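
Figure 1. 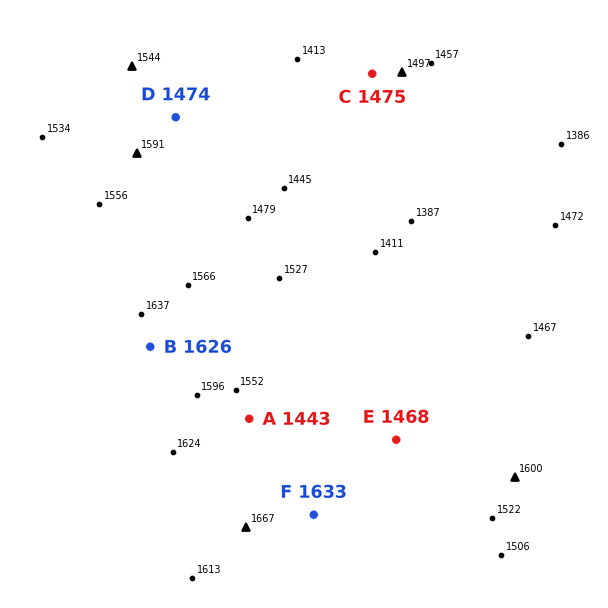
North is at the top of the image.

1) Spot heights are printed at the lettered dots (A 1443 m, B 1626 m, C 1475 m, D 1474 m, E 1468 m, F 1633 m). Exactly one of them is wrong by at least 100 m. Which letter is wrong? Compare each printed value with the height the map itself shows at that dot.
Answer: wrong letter A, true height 1568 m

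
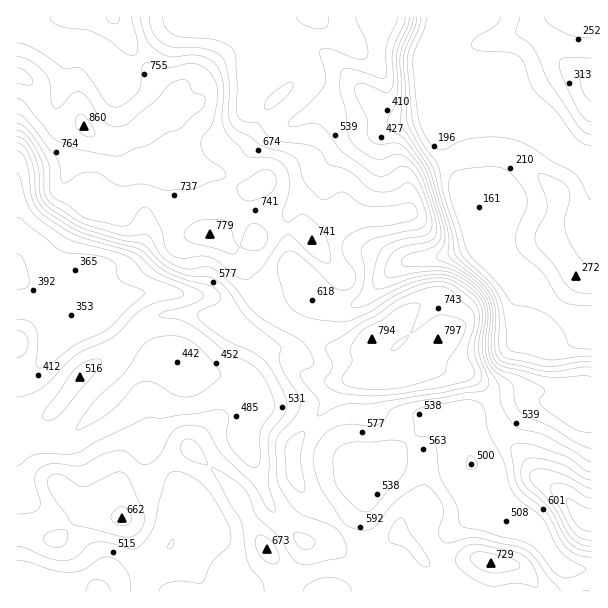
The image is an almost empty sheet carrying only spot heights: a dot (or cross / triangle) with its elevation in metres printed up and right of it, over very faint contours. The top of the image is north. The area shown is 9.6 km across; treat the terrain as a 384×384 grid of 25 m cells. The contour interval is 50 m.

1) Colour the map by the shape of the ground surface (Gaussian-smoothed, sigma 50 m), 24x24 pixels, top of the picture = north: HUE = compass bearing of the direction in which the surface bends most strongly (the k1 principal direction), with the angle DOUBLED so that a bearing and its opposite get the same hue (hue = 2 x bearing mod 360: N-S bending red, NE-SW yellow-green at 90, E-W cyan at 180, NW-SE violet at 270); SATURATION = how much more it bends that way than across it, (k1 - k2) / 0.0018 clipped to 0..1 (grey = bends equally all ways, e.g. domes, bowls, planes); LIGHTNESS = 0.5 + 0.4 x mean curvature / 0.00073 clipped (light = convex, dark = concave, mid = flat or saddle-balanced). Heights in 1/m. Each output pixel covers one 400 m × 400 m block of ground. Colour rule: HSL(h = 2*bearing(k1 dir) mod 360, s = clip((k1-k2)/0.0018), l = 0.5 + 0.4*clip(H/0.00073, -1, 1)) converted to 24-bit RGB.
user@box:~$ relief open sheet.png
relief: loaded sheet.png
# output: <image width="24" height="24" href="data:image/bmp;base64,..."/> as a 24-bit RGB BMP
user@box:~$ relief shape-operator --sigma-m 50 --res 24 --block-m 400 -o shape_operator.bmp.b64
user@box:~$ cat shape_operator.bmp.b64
<image width="24" height="24" href="data:image/bmp;base64,Qk32BgAAAAAAADYAAAAoAAAAGAAAABgAAAABABgAAAAAAMAGAAATCwAAEwsAAAAAAAAAAAAAfWJOdVw4OYUzmLNgaEJ9a7GNj4ywnWWqk2+Ee11rh5BNYsKlj5G+qJa4n1WVd2xxh2Vffptjd0BUpH81a50zd/SeGyTG3yUmd0ePl8WtfrufUzs1hpU/MpU2W3FQXXRblXCeqD+n1/TZLo+kaEo7i0s/oGh9lWaEfLmUT4e8eH/v0un50tj541jMMwAhx3sCcY/PtJDEwkeYm1HDu+DGXb63QWx5cXiEaUlgWc5isuN6Ww81Y3ZCaMSLSHu80Y+7gK93ho1HFHklfm8fSTIRLwYPehdx5PDbcENcn1M6b7ancIquz9i1s1WqTFZ4ZU9mg0pyu/a1Qw5EuFpYltu+ZLWvNTZSXbFmyYSip8SrT0iaeVVmgzdhUhg3a+23vv3rRjKV2e3mXGO9gHSXw8KOn06eiUt8Y0dskui9edXRXgZ92O7JZrB4ZkVfaW95QHdXsplht7xtZD1odmOBdBiV1e32zf7tO2auQamjc7hdh0aNooqYs5d/ckiOyEzApeDLcdCNSBtKYCx28/bFaFJNYVlqeHlmYXFjbp9gvZ1zVVF0az5sMsylk+aZl6d2YzZ5hmdIdYMqKVovbItatHB2T1mBerbC0rCvlU1MJCFSTazL7MPDvFp9YE9iioNaU5lkTrF6rnB0bVB+b0Sfg+2qe6J+kJtqYz1VYWiz2afDSpFrP3BOZH5Yo6mARZJejGFPyYGdRkuaLlNBk4M23Wxqnkdtm5w7goQcRkcNLjAJOkofQ8Mwd7pUYmY4c1A0bm1PT4CCsGO14p+wSn1qT35ljJpkd2ZdZXNZkYlVbTxSZENdmalbbXrU44buua/wx7LyqJ3jnJfmY5jciP/Qbm/ofIfor53pp5LLIL4fI2ht2q3I46fhV4yWZ31rf3l5e2hwfjw3bUpDUbGndtejejkzc61Nt7M8QZGj2ZrMZKivkO2RNP59CBg8gUYSR2MU2Ml058beIEdaM4Qyrk+D5oa4fmlSa2VHWSg0hsBncq/GkWo8Rac2edrJTXLK9dbzZUC/MoJc3qzI7d2secIkBwssnY1gYptbQlsksloodlR+aHxgNF82Palh5L7wq53xqbb3sZzqkRxineXEd8TAbGyJIn8pJIdT9bLnsmvYV6I+5dSs9dbsAAQ2ipmHkkJNaUYueLSEYWmNeGx9kmd/WH01REwJMyIAMjMAMx0KiueAg7d3UW6DZSk52qxRAIM6EoBV4rnv3db11fb16nrTNQVIckFLnEBloJ/Iq5N7gUhlcnZQZ2k4azMjlB5Zrd67esTTRLXGjcp9g7xAKBIloMM0quzAwmKPBywLFTMAT3EAsowWMwAUbS1LdUVXe8KOb7+3jkJTfDE+gScXc0AjOtJRC97uxuDfsovXkd/akme52avMGxGr1fbfizhYg0QylDIxfHI4f/92BhpGbDlwaFOhnJy6lMiTTl92bBRclSo0sNXjyez3sszgOmCxSq5cabRhr2KFd5pTrolOPpOnuH5Ts2izlYTYybjv1+n00vnrHAIxaWh+WHKAmIx1xal4Slp3IABz8OjbetO9n1xvk3BMYFFHgJVVbIxITWxFtXaNt66GPquOUU+Ip62LV6ihcViN9fvQmCiOJA4xc3dpZlhhfIBWvdGjR1+rCAcs6vOFnopcdEZUjrmqf4vDfoq9nrXFd5/AQYqn4tXflme3S15wfL2JY2KWTkqS6frRbQCFej+LfIBhWHKCld2/gruvjDVsBxMst+eOqWJvgc3JY3q6YJJWeoFagpdRUppbZ7a6S5hStlCdtoKnapdVUGdDUMlp5OlvJgUvoobDnZjSlbvVo7NgXCMyuDsaAK/9etzJr97cXLvKgUauzpq+g3mcrX1zMONJUSFWlVUrNlAlopVPnohnY2yWkdEYgnERPypUaoNTfIBOf2lEdT48aTNi1bSURtmIL5yXuNqOcjxxSWJcnW5btYaTvZ+Q19KSEB5EyZC0tHu0VZRcd6xsVyM+8P+KEB1wXFBzeoB0f3h1hWiAjlWCW1CHwNWoy+brW0OqqqVPe0xsZ2JxZ7ONgZvKsbPR2JGgIyRjVnRqv4uKlK2vfylWmTOJ3P7NCwUzfGOTiXxsb3ZhZFtxg2KKd6GvstzSqmlBdj9Oi3dfd1Ngl7dhS+CUPHZ8tpdy0EuBlkKcVHhqiJ5YjDgzrTvBot7O+8yCCRwqR2d3snOzsna8X1SMVqGDetGfY4pNhVpWpGOKaXmjo1+3se6qP2ZGRkk3aGk1fFZDn1p+lHengVmsjrLAbseciF1v7K+uX5znFjxqWIZri5NRv121fsSAe2NYgHVk"/>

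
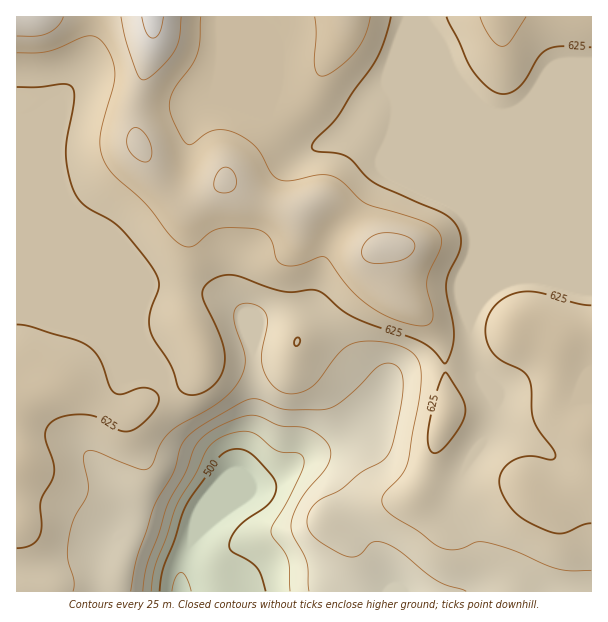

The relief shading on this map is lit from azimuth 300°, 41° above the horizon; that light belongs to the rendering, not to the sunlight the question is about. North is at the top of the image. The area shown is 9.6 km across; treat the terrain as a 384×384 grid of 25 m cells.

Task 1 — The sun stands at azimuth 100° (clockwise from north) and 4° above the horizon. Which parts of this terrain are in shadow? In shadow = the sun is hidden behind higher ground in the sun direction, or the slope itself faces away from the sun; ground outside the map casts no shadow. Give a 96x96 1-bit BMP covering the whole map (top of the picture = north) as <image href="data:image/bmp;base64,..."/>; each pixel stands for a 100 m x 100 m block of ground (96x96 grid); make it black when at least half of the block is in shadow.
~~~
<image width="96" height="96" href="data:image/bmp;base64,Qk2+BAAAAAAAAD4AAAAoAAAAYAAAAGAAAAABAAEAAAAAAIAEAAATCwAAEwsAAAIAAAAAAAAA////AAAAAAAAAAAAAB8AAAAAAAAAAAAAAD8AAAAAAAAAAAAAAD8AAAAAAAAAAAAAAD8AAAAAAAAAAAAAAB8AAAAAAAAAAAAAAB8AAAAAAAAAAAAAAA8AAAAAAAAAAAAAAA8AAAAAAAAAAAAAAA8AAAAAAAAAAAAAAB8AAAAAAAAAAAAAAD8AAAAAAAAAAAAAAP8AAAAAAAAAAAAAD/+AAAAAAAAAAAAAH/+AAAAAAAAAAAAAH/+AAAAAAAAAAAAAH//AAAAAAAAAAAAAD//AAAAAAAAAAAAAB//AAAAAAAAAAAAAA//gAAAAAAAAAAAAAf/gAAAAAAAAAAAAAAHgAcAAAAAAAAAAAABAA+AAAAAAAAAAAAAAA+AAAAAAAAAAAAAAB/AAAAAAAAAAAAAAB/AAAAAAAAAAAAAAD/AAAAAAAAAAAAAAD/gAAAAAAAAAAAAAD/gAAAAAAAAAAAAAD/wAAAAAAAAAAAAAD/wAAAAAAAAAAAAAD/wAAAAAAAAAAAAAB/wAAAAAAAAAAAAAB/wAAAAAAAAAAAAAB/wAAAAAAAAAAAAAA/wAAAAAAAAAAAAAA/wAAAAAAAAAAAAAAfwAAAAAAAAAAAAAAfgAAAAAAAAAAAAAAPgAAAAAAAAAAAAAAAAAAAAAAAAAAAAAAAAAAAAAAAAAAAAAAAAAAAAAAAAAAAAAAAAAAAAAAAAAAAAAAAAAAAAAAAAAAAAAAAAAAAAAAAAAAAAAAAAAAAAAAAAAAAAAAAAAAAAAAAAAAAAAAAAAAAAAAAAAAAAAAAAAAAAAAAAAAAAAAAAAAAAAAAAAAAAAAAAAAAAAAAAAAAAAAAAAAAAAAAAAAAAAAAAAAAAAAAAAAAAAAAAAAAAAAAAAAAAAAAAAAAAAAAAAAAAAAAAAAAAAAAAAAAAAAAAAAAAAAAAAAAAAAAAAAAAAAAAAAAAAAAAAAAAAAAAAAAAAAAAAAAAAAAAAAAAAAAAAAAAAAAAAAAAAAAAAAAAAAAAAAAAAAAAAAAAAAAAAAAAAAAAAAAAAAAAAAAAAAAAAAAAAAAAAAAAAAAAAAAAAAAAAAAAAAAAAAAAAAAAAAAAAAAAAAAAAAAAAAAAAAAAAAAAAAAAAAAAAAAAAAAAAAAAAAAAAAAAAAAAAAAAAAAAAAAAAAAAAAAAAAAAAAAAAAAAAAAAAAAAAAAAAAAAAAAAAAAAAAAAAAAAAAAAAAAAAAAAAAAAAAgAAAAAAAAAAAAAABgAAAAAAAAAAAAAABgAAAAAAAAAAAAAABwAAAAAAAAAAAAAAAwAAAAAAAAAAAAAAAwAAAAAAAAAAAAAAA4AAAAAAAAAAAAAAA4AAAAAAAAAAAAAAAcAAAAAAAAAAAAAAAcAAAAAAAAAAAAAAAcAAAAAAAAAAAAAAAeAAAAAAAAAAAAAAAOAAAAAAAAAAAAAAAOAAAAAAAAAAAAAAAOAAAAAAAAAAAAAAAPAAAAAAAAAAAAAAAPAAAAAAAAAAAAAAAPAAAAAAAAAAAAAAAPAAAAAAAAAAAAAAAPAAAAAAAAAAAAA="/>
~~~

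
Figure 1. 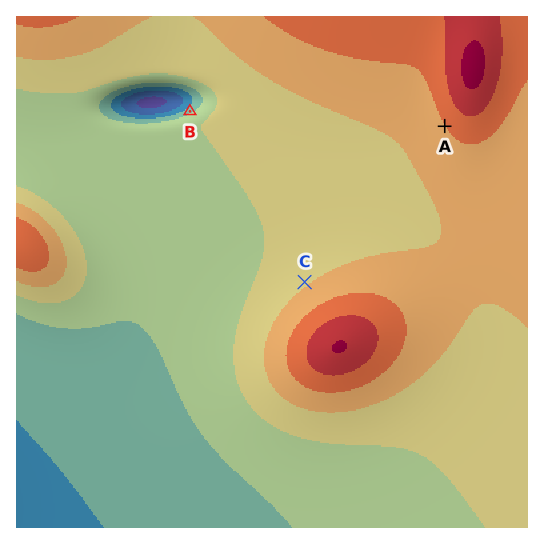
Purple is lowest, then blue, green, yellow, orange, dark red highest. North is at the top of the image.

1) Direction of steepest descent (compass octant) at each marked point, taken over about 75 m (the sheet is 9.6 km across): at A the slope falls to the SW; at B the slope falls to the NW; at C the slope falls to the NW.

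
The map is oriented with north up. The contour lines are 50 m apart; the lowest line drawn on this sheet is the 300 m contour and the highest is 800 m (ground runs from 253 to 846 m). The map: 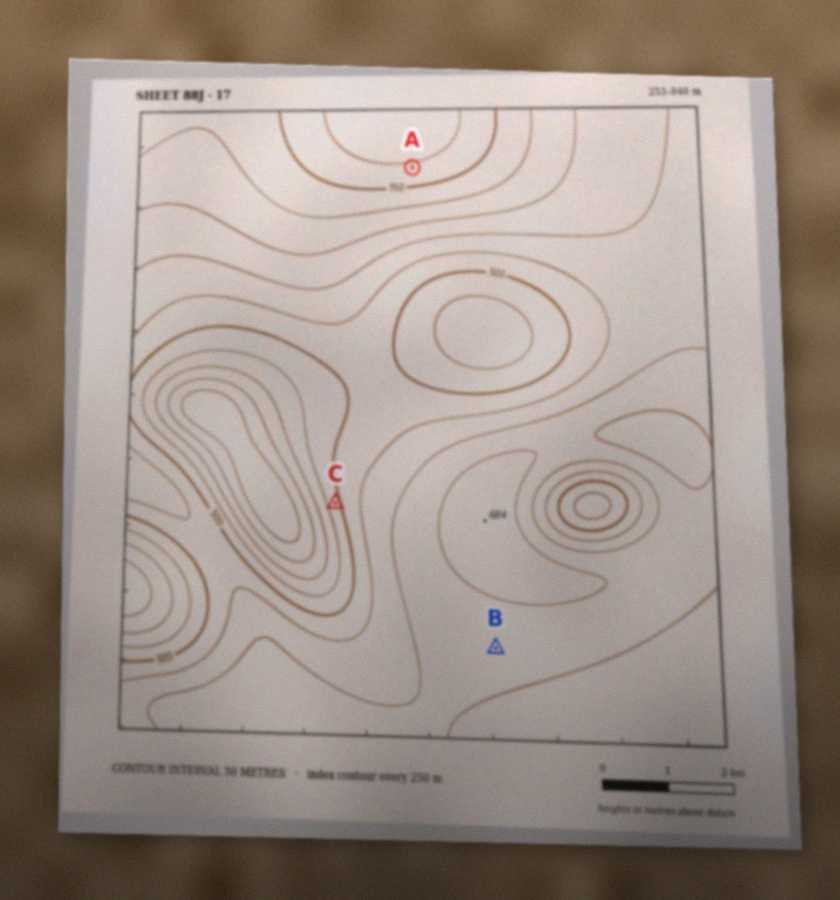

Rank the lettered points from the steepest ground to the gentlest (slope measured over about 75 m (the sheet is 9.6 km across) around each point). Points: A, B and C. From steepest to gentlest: C A B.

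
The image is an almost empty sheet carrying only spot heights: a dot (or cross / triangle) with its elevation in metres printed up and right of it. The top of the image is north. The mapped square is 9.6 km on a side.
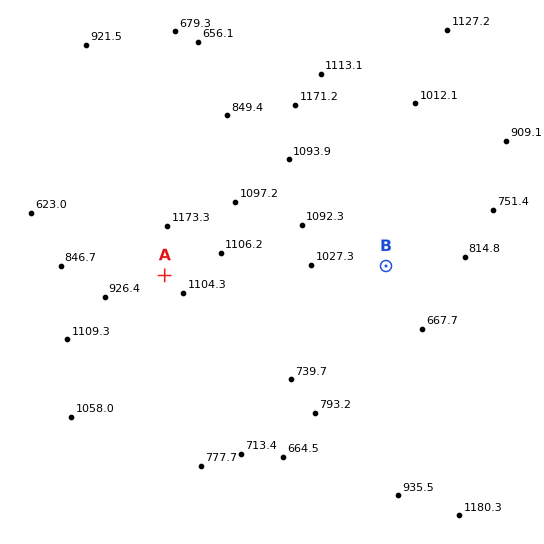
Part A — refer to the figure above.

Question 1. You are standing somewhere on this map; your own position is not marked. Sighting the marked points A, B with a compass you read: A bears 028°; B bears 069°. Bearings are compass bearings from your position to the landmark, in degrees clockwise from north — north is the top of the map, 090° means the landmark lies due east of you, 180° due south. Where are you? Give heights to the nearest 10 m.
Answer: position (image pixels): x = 114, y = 370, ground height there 1050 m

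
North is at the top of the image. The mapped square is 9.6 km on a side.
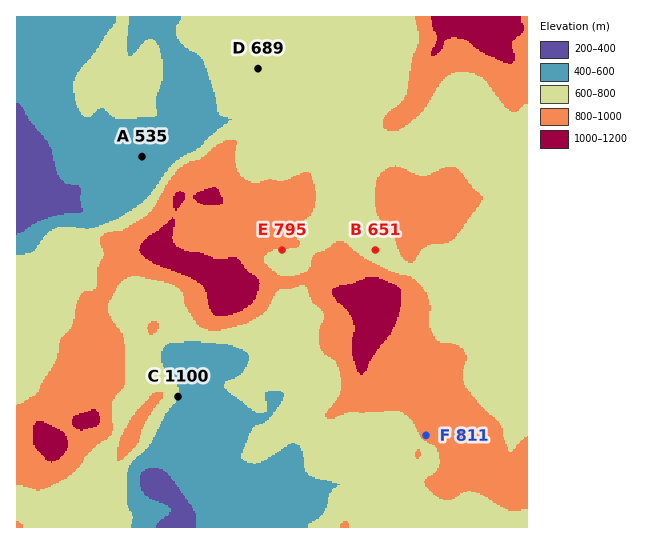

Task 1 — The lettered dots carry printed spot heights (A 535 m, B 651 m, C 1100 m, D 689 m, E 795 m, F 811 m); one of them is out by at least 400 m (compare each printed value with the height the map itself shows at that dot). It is C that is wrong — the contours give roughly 600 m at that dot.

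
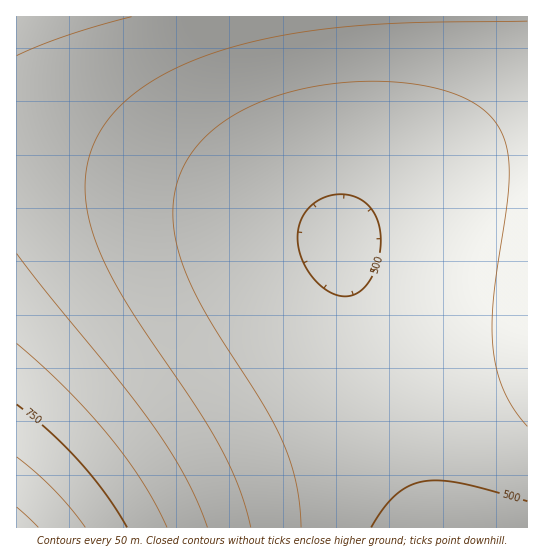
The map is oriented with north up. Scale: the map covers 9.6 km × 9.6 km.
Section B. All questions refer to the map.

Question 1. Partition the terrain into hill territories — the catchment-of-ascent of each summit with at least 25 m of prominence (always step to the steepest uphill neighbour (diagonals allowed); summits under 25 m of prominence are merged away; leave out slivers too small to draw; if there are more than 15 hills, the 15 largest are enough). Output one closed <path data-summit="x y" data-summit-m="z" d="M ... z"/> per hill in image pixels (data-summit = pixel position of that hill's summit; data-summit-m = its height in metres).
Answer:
<path data-summit="17 527" data-summit-m="870" d="M527 157l-40 4-56 19-40 20-21 13-20 15-11 13-10-8-27-10-99-30-117-26-37-6-32-1-1 367 511 1z"/><path data-summit="17 17" data-summit-m="662" d="M527 16l-510 0-1 143 70 8 117 26 99 30 27 10 10 8 11-13 20-15 21-13 40-20 56-19 41-4z"/>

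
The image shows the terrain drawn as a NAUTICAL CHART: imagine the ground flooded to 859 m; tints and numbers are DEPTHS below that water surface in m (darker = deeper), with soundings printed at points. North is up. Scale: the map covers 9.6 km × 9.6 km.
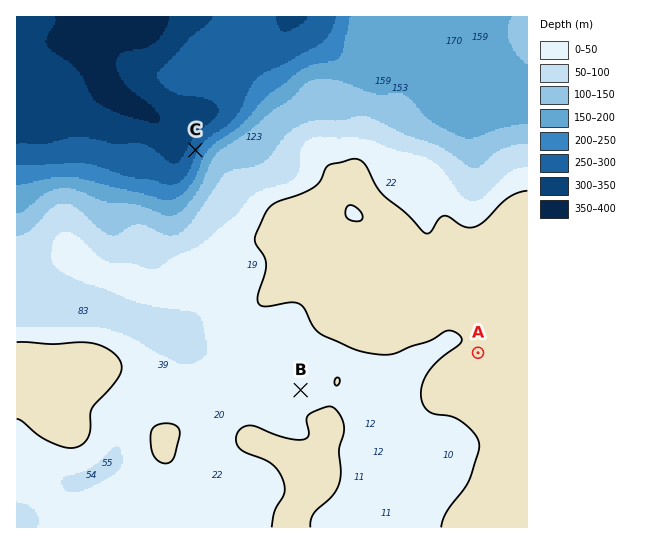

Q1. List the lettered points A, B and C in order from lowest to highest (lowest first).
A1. ["C", "B", "A"]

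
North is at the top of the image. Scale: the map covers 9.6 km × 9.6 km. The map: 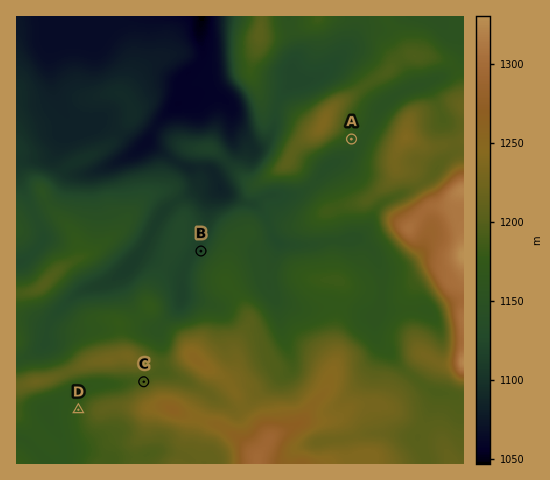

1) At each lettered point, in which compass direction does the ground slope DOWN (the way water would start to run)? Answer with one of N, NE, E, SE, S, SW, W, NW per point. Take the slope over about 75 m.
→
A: SE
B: NW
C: NW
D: W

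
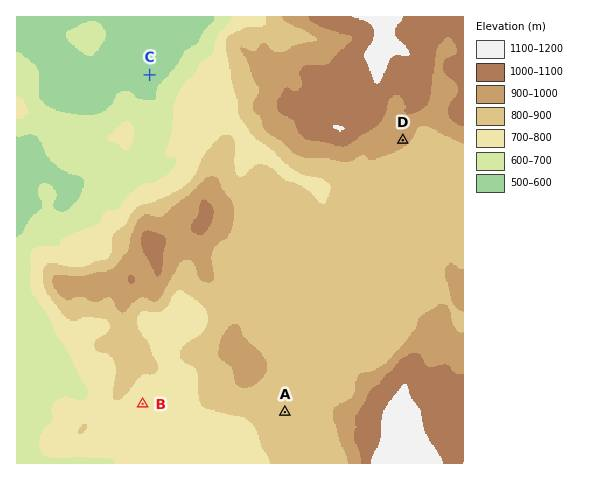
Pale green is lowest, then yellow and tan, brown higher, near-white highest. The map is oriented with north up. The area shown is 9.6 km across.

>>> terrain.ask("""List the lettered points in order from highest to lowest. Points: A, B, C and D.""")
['D', 'A', 'B', 'C']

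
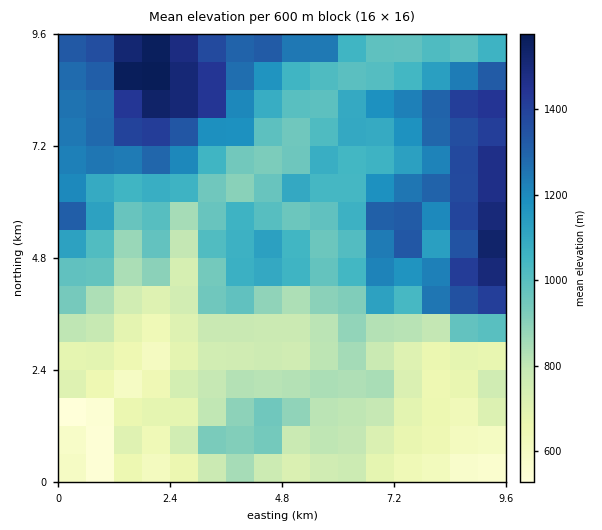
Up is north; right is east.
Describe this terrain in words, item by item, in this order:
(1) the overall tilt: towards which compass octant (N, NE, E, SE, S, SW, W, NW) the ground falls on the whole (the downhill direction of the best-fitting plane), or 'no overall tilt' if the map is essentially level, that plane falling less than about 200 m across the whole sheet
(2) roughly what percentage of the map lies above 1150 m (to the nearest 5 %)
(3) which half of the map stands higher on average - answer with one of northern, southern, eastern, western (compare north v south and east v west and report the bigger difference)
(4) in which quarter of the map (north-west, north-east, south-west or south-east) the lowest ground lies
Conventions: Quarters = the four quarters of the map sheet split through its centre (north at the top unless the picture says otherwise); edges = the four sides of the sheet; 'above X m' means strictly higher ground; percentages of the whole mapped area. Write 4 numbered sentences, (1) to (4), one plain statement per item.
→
(1) On the whole the ground falls towards the south.
(2) Ground above 1150 m makes up about 30 % of the sheet.
(3) The northern half stands higher on average than the southern half.
(4) The lowest point lies in the south-west quarter of the map.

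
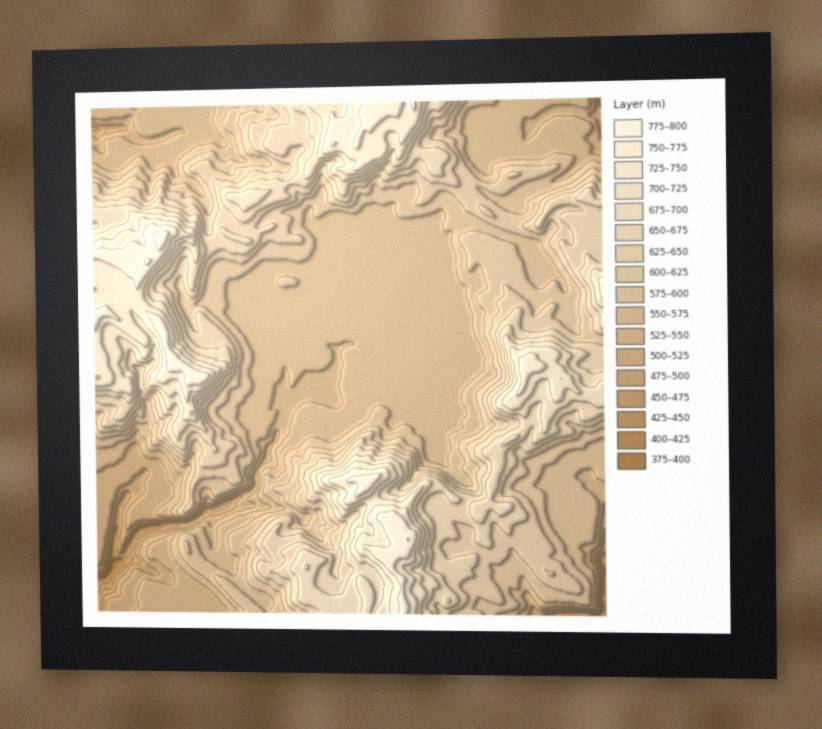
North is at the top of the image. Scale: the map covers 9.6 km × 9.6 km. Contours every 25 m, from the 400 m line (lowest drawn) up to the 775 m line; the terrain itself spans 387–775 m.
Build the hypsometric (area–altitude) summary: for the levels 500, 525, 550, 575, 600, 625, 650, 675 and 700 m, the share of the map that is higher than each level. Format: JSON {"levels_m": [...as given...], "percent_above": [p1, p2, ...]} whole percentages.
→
{"levels_m": [500, 525, 550, 575, 600, 625, 650, 675, 700], "percent_above": [95, 88, 65, 53, 41, 31, 22, 15, 10]}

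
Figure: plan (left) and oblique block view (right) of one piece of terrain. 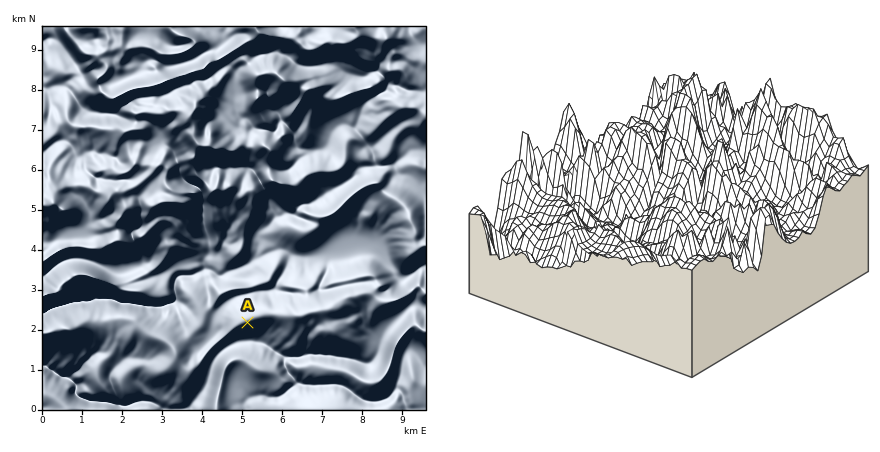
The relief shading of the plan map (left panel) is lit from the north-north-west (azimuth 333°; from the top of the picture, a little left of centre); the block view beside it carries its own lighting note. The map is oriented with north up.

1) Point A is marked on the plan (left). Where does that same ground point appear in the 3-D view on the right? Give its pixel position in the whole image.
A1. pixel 629 219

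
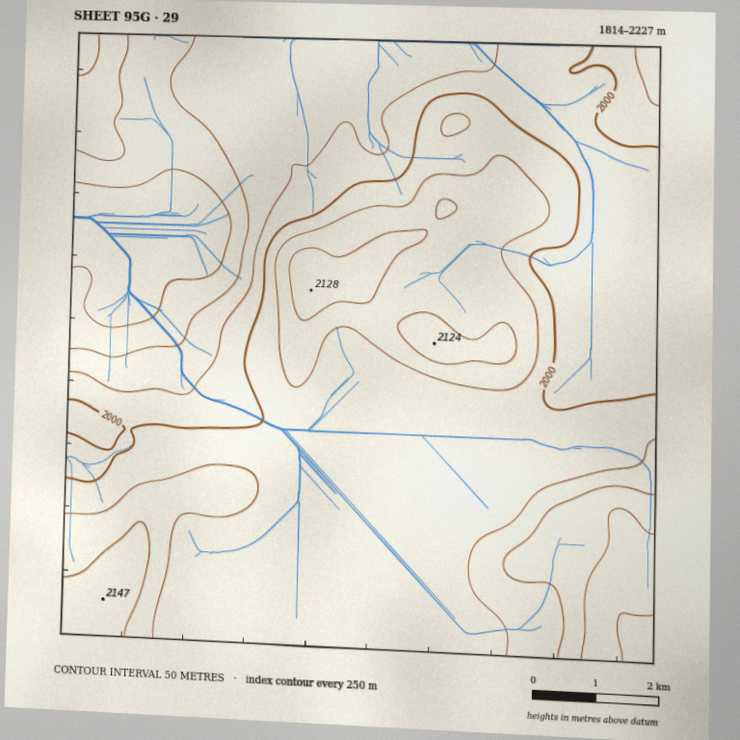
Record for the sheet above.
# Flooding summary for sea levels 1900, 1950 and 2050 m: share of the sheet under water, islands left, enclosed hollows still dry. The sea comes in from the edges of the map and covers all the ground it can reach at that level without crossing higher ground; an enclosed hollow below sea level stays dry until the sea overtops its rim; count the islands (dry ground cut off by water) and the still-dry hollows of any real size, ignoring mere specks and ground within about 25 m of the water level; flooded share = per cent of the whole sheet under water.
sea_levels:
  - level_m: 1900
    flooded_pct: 11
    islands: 0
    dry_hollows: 0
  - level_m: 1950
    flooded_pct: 23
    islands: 0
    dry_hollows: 0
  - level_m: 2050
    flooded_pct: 75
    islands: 1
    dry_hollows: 0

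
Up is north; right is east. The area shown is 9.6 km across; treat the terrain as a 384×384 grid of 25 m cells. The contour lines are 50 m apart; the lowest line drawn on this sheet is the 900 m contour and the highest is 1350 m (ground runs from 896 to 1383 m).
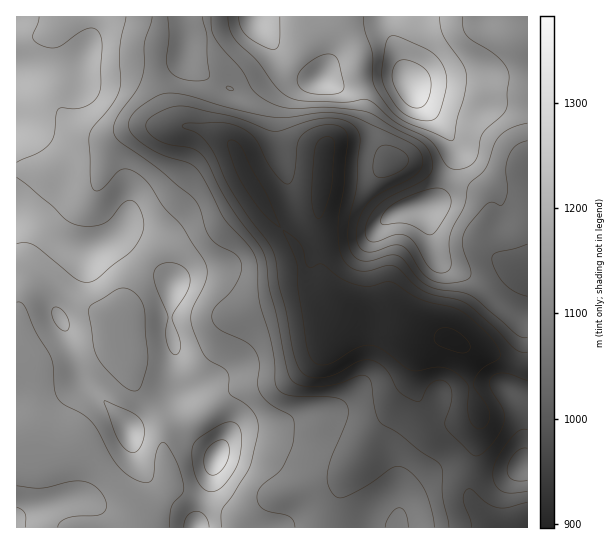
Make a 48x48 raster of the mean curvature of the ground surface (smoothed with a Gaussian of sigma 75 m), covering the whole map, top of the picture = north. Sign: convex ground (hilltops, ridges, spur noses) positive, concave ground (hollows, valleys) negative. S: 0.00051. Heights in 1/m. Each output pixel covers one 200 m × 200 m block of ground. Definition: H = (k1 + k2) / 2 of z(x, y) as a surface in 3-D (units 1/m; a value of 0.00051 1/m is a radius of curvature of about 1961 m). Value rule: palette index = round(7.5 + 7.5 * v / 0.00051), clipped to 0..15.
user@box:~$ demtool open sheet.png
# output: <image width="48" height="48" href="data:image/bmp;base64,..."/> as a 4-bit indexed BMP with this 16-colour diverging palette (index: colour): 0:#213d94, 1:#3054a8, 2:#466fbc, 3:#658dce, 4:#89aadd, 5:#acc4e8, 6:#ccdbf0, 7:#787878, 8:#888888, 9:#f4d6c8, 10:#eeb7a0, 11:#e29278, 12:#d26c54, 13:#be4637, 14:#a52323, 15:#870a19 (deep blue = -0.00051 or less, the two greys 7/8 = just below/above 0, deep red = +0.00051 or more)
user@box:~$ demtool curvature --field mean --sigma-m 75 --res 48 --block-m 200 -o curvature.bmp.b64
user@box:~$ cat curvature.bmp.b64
<image width="48" height="48" href="data:image/bmp;base64,Qk32BAAAAAAAAHYAAAAoAAAAMAAAADAAAAABAAQAAAAAAIAEAAATCwAAEwsAABAAAAAAAAAAlD0hAKhUMAC8b0YAzo1lAN2qiQDoxKwA8NvMAHh4eACIiIgAyNb0AKC37gB4kuIAVGzSADdGvgAjI6UAGQqHAJhkRVZ4d2Vb/5RGibuYZmeZmJq5iHZWVbqYd4iYdmZpymRWd4mYdmeZmauoZVVmVJmaqqqXZndlZmZmZVZ4d3eJmrunVEV4dGZ4mql2V4hTSLlkREVnd3d4mrqXVEaLuWVmeIdlaJdDbftlVnd3dmZniqmIdVad/mZmZ3ZVipUzfv6Xd4iIh1RWiaiJmGWM/3d3d3ZWq3NFff+2VniIh2RFipiJqXVq33d3d2VI7WJYi//GVniIiHVGipdnmXRYvnd3d2Rb/2Npd7/YZ4iIiJdWmYZWeFM2nHd4dlR9/nRnU2vKiIiHeJhniHZWh0Elioh4dlat2VV3UzeqmZqpmamHd3ZomDAViIh3dnrLdVeqhUWJiIm8zLqXVnZ5uCA4qYh3eL3HRGm7uXZ3ZUWKzLuoZned6SKe64d2esuFRXmZmpiHdUREaKzKh3e/+Uf/+Xdmi7hVVWiYeJmZmYYxE2vtuWWcx0jtc3dlepZWZleqdnmau6dCEUjMp0NWZDVTI3dVioVndljMhneJq6YzQzWIZURFRDISanZXq3Vndlnthmd4q5ZFZlVmVWZmVUIlrmVq3HVndWrrZFZ4q5VFZ2Znd3d2VDNYz1WN6mVnZVnJQ0V4m5ZFd3d4iHZUMjas3UWux0VmZVi5U0Z4mpVGd3Z4h1QyElruykeqZFZVVFncdVeIqnRGh2VndTNFRYzrh2iGRplkVXv/t2eJqFNHhlVmQzacurynVYdUWct1Z4vuuXibuENYdVd1ITn//cp1VmVGisuGd4mqqYit2VRYZXqnIEr/+5dVZkV5q8yod3d4mHi+2WRYZIzrUTnvt1RFZ1eaqruph2eIh2i9p0NoVHz/kjjchDRXd4iZmImZmIiZhli6dDR4U2r/1UfLcyWKl5mIdmZ5qpmZh2mnMjeoRGjP+4nLhTWbl5iIdlV5uph4iZqVIlm3NHeN//7tuVR5mJh4h1Rqy5dnm7lzI3u2I3hnz//+23RomId3iGRZu5dnm6dCJIylImqER6zMqVRYh3ZniGRYqph4rJUiNq2mIlukETV4dVVnd2ZniXVYqpiJvIQiWM2VMmzGMQA3iZl1ZmZ3iYZpupiKzIQjatyVMlzYQgAYzut0VXiIiYZ5qXZoqmITasp0IUrYMAAp3tpkRJmYiHZnZTI0ZjACWIdCAAWWEBNryodkNKmYd2ZlMRERIhADZ2VBAAFUJZvNp3iHZ5iHeJmFMjQxI0RpqYh1MSRka//8dXq6mYdmebu4ZmZUWKzduZu5ibyFff/ZZXqqmHdmeby6mId3m87qiJve//50jf/JdmeIZoh2eKuqmHeKu7uWV6rf/9hGv/3Kh2eId6mHeKqIh2esuYdUWKmM/YIWz+zKh3mqiJmHebqGd2acuGVEaahnq4MErtuqh4q5h3d3ebuWZlWLp0RGiqhVeZUUrKiJh3iHZWZmeKunZVR6p0R5u5dmZ3ZHqnZ4dUVlVXZmZ4qodlR6pjWt7IZnd2ZpqGZ4Y0Z3Z6h3ZniZmGV5hTa/+3Vnd2Z6qGeZZGmpiA=="/>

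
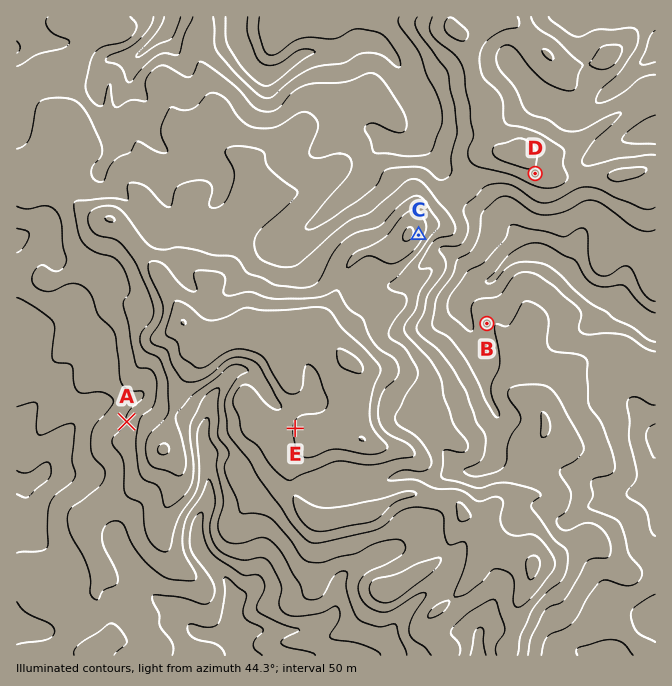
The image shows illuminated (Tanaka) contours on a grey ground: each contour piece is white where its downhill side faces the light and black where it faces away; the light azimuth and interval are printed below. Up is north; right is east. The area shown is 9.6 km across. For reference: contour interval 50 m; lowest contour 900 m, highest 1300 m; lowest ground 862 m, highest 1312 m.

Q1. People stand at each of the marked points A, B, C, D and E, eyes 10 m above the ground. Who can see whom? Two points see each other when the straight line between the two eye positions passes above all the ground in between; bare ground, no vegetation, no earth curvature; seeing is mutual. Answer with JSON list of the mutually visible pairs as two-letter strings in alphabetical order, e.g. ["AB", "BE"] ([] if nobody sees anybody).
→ ["BC", "BD", "CD"]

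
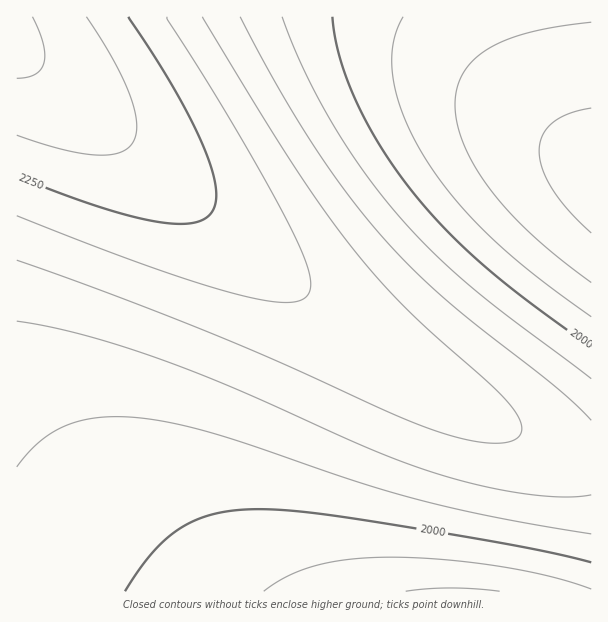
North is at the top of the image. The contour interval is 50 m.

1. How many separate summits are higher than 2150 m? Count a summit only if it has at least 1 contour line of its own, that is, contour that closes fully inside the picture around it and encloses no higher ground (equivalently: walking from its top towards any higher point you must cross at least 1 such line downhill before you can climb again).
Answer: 0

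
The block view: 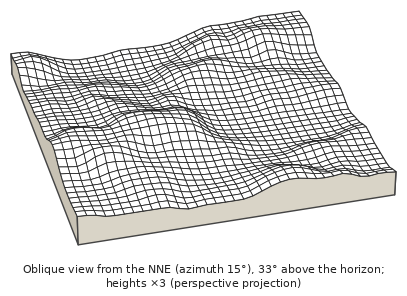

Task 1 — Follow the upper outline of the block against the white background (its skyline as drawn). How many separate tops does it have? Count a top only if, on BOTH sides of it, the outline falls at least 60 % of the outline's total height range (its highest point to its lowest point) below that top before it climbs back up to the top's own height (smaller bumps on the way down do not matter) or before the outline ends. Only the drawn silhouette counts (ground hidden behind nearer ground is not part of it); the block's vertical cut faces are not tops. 0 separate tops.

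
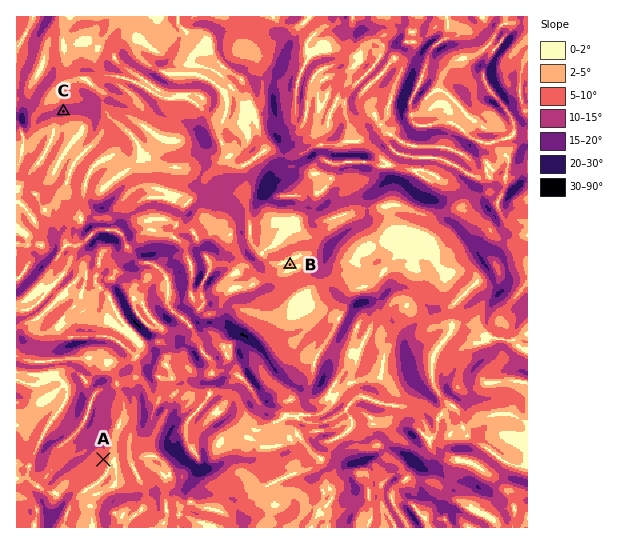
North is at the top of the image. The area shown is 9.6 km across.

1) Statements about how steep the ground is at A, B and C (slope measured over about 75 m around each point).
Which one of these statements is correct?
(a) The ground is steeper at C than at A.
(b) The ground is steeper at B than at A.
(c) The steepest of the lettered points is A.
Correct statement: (a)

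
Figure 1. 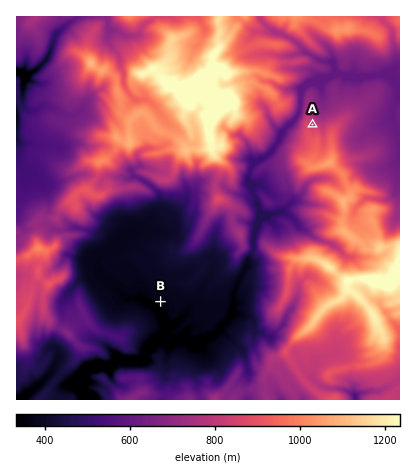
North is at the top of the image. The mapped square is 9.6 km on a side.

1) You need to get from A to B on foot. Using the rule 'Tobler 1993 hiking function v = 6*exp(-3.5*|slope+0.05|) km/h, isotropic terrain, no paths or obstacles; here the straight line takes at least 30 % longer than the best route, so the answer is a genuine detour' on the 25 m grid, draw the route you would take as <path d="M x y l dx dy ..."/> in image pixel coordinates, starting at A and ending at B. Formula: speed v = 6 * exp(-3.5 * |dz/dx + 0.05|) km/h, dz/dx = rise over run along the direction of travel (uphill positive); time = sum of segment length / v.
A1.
<path d="M312 124l-2-4-2-2-2 2-2 0-10 20-4 6-8 16 0 30 0 2 0 4-4 6-4 4-8 4-10 20-2 10 0 4-2 4-8 8-4 10-4 4-20 10-4 0-26 12-2 0-14 8-10 0"/>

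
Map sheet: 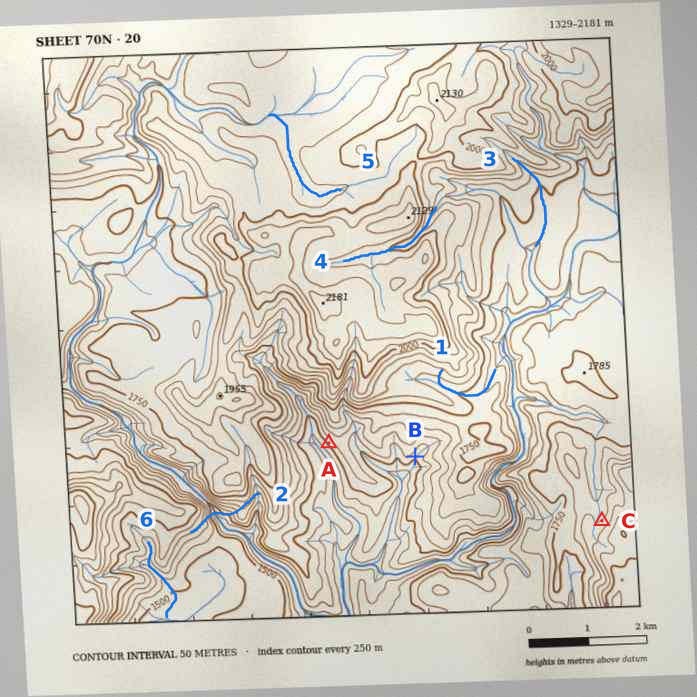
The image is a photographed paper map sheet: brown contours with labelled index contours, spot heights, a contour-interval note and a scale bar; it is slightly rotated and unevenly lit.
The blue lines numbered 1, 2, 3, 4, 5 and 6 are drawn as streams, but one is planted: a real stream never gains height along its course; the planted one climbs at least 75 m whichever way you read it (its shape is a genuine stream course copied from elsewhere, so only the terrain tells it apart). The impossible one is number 2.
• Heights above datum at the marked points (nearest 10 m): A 1520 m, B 1510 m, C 1860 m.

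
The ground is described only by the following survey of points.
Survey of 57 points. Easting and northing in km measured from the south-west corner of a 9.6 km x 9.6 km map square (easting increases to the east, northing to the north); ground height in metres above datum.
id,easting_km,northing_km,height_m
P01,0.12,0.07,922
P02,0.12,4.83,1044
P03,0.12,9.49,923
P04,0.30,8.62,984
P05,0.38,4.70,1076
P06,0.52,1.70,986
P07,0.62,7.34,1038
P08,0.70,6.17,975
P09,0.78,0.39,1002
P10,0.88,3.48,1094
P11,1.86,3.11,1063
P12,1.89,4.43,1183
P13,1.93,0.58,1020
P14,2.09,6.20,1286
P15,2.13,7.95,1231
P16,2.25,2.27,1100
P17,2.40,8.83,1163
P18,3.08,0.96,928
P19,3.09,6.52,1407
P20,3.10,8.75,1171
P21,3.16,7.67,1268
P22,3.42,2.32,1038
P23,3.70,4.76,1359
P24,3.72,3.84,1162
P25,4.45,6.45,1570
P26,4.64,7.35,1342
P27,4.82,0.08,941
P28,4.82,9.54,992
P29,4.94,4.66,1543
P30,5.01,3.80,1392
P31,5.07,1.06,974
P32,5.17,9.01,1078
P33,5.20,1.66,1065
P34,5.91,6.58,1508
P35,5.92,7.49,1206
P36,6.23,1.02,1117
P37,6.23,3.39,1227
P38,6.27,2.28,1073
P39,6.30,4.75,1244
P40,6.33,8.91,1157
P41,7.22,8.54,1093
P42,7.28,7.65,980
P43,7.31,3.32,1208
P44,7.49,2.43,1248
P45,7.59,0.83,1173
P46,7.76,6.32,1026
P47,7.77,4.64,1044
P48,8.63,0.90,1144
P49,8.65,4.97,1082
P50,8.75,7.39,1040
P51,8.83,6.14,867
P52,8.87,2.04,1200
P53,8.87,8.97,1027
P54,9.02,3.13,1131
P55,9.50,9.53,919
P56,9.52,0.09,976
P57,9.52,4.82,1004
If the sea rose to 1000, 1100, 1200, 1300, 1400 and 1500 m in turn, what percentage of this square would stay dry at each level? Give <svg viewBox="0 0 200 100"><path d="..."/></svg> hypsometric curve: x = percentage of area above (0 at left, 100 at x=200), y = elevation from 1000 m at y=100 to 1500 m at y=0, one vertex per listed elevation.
<svg viewBox="0 0 200 100"><path d="M173 100l-78-20-40-20-24-20-12-20-7-20"/></svg>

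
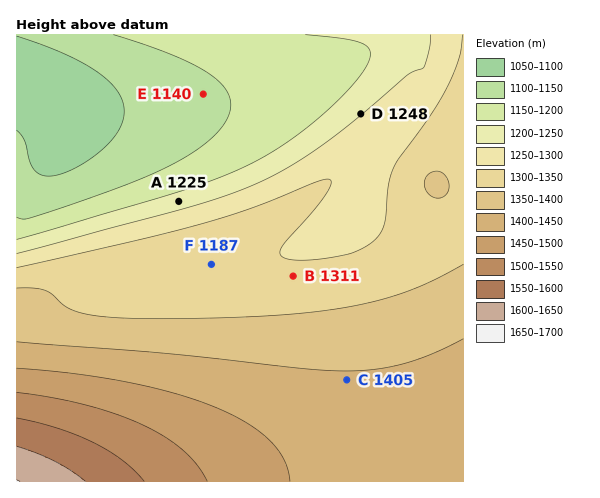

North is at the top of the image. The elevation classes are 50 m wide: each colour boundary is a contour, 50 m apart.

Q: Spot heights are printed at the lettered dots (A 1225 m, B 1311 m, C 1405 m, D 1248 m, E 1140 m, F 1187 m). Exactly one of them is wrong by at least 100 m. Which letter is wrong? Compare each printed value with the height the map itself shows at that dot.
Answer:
F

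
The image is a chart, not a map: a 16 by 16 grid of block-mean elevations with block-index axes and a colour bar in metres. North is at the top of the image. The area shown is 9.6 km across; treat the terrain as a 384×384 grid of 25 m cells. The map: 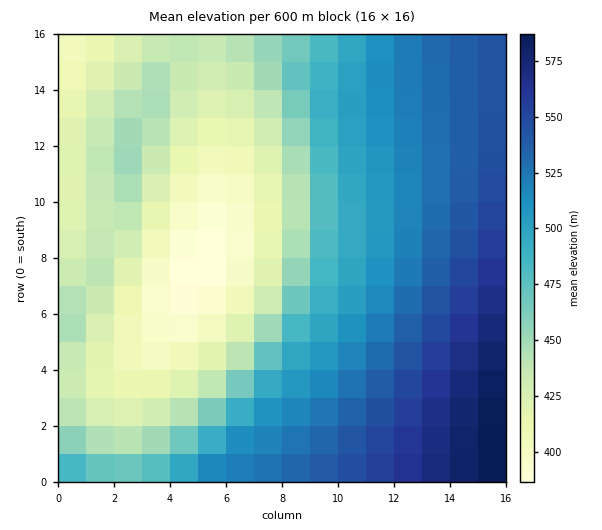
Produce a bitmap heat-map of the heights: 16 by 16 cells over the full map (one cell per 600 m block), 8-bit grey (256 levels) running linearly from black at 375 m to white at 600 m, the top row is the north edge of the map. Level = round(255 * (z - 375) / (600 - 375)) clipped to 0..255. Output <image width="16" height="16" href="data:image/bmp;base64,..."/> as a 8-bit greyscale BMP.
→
<image width="16" height="16" href="data:image/bmp;base64,Qk02BQAAAAAAADYEAAAoAAAAEAAAABAAAAABAAgAAAAAAAABAAATCwAAEwsAAAABAAAAAAAAAAAAAAEBAQACAgIAAwMDAAQEBAAFBQUABgYGAAcHBwAICAgACQkJAAoKCgALCwsADAwMAA0NDQAODg4ADw8PABAQEAAREREAEhISABMTEwAUFBQAFRUVABYWFgAXFxcAGBgYABkZGQAaGhoAGxsbABwcHAAdHR0AHh4eAB8fHwAgICAAISEhACIiIgAjIyMAJCQkACUlJQAmJiYAJycnACgoKAApKSkAKioqACsrKwAsLCwALS0tAC4uLgAvLy8AMDAwADExMQAyMjIAMzMzADQ0NAA1NTUANjY2ADc3NwA4ODgAOTk5ADo6OgA7OzsAPDw8AD09PQA+Pj4APz8/AEBAQABBQUEAQkJCAENDQwBEREQARUVFAEZGRgBHR0cASEhIAElJSQBKSkoAS0tLAExMTABNTU0ATk5OAE9PTwBQUFAAUVFRAFJSUgBTU1MAVFRUAFVVVQBWVlYAV1dXAFhYWABZWVkAWlpaAFtbWwBcXFwAXV1dAF5eXgBfX18AYGBgAGFhYQBiYmIAY2NjAGRkZABlZWUAZmZmAGdnZwBoaGgAaWlpAGpqagBra2sAbGxsAG1tbQBubm4Ab29vAHBwcABxcXEAcnJyAHNzcwB0dHQAdXV1AHZ2dgB3d3cAeHh4AHl5eQB6enoAe3t7AHx8fAB9fX0Afn5+AH9/fwCAgIAAgYGBAIKCggCDg4MAhISEAIWFhQCGhoYAh4eHAIiIiACJiYkAioqKAIuLiwCMjIwAjY2NAI6OjgCPj48AkJCQAJGRkQCSkpIAk5OTAJSUlACVlZUAlpaWAJeXlwCYmJgAmZmZAJqamgCbm5sAnJycAJ2dnQCenp4An5+fAKCgoAChoaEAoqKiAKOjowCkpKQApaWlAKampgCnp6cAqKioAKmpqQCqqqoAq6urAKysrACtra0Arq6uAK+vrwCwsLAAsbGxALKysgCzs7MAtLS0ALW1tQC2trYAt7e3ALi4uAC5ubkAurq6ALu7uwC8vLwAvb29AL6+vgC/v78AwMDAAMHBwQDCwsIAw8PDAMTExADFxcUAxsbGAMfHxwDIyMgAycnJAMrKygDLy8sAzMzMAM3NzQDOzs4Az8/PANDQ0ADR0dEA0tLSANPT0wDU1NQA1dXVANbW1gDX19cA2NjYANnZ2QDa2toA29vbANzc3ADd3d0A3t7eAN/f3wDg4OAA4eHhAOLi4gDj4+MA5OTkAOXl5QDm5uYA5+fnAOjo6ADp6ekA6urqAOvr6wDs7OwA7e3tAO7u7gDv7+8A8PDwAPHx8QDy8vIA8/PzAPT09AD19fUA9vb2APf39wD4+PgA+fn5APr6+gD7+/sA/Pz8AP39/QD+/v4A////AHtta3WLoKessrrCzNXf6PBdTktUaYaco6qzvMfS3efwSjo2PUxlhZigqrXAzdnk70IwKis1SGaIlqCsucbT4OtFMSQfIzFKb4qWorC+zNrmUDgjGBYfNFV8jJmntsXT4E1DKBcPFCRBaoSRn6++zNpCSjIaDg4aNFp+i5mot8bTOkg+IhENFixQeYiWpLLAzTVFSCwYERcrTHaIlKKvvMg0RlA4IhkdLk12ipWhrbnENEhWQywiJTVSeo2Xoq23wTNGVUw2LC8+W4CPmqSut78uPk5RPjY5SWaEkZymr7e/JjRDT0Q+RFVvgY+cp7C4viIrN0VIRkxZaHmLm6exuL4="/>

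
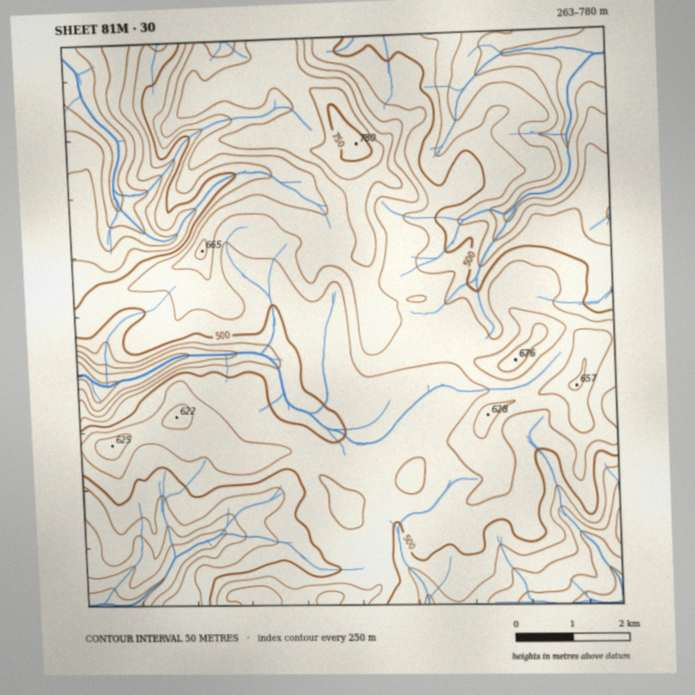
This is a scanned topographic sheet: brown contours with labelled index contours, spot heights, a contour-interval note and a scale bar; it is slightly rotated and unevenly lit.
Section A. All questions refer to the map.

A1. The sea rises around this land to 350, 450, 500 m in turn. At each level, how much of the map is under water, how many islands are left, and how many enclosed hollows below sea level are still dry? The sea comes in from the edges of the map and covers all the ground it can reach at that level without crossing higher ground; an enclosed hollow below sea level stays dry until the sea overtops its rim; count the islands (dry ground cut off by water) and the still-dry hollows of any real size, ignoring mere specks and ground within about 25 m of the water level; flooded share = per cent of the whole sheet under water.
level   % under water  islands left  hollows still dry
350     8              0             0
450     26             0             0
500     41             0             0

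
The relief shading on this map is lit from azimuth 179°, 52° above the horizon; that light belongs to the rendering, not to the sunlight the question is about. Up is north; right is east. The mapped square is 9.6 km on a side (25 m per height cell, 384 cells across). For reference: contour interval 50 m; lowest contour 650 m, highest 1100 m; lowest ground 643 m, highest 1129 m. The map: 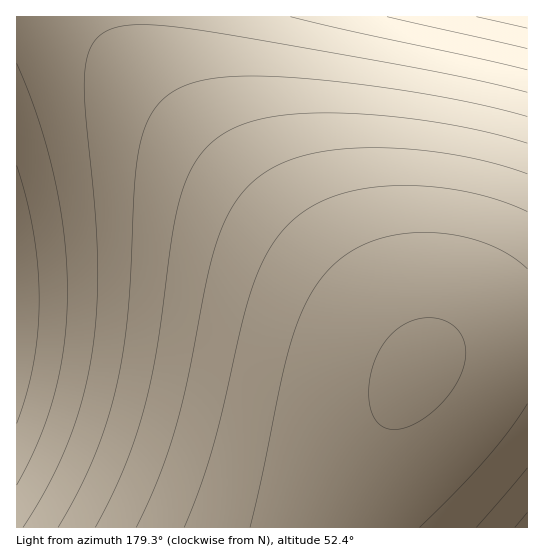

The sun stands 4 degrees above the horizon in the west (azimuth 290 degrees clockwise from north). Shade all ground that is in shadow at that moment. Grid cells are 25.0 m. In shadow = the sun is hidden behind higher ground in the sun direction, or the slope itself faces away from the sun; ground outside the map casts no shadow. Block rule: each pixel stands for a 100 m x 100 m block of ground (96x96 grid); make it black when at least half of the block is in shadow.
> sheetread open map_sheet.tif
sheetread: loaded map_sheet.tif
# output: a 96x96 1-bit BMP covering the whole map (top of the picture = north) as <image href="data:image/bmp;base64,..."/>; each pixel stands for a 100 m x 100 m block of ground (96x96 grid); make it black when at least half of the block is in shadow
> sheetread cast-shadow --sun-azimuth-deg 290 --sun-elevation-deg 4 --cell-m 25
<image width="96" height="96" href="data:image/bmp;base64,Qk2+BAAAAAAAAD4AAAAoAAAAYAAAAGAAAAABAAEAAAAAAIAEAAATCwAAEwsAAAIAAAAAAAAA////AAAAAAD///////8AAAAAAAD///////8AAAAAAAD///////+AAAAAAAD////////AAAAAAAD////////gAAAAAAD////////wAAAAAAD////////wAAAAAAD////////4AAAAAAD////////8AAAAAAD////////8AAAAAAD////////+AAAAAAD////////+AAAAAAD////////+AAAAAAD/////////AAAAAAD/////////AAAAAAD/////////AAAAAAD/////////gAAAAAD/////////gAAAAAD/////////gAAAAAD/////////gAAAAAD/////////gAAAAAD/////////gAAAAAD/////////gAAAAAD/////////gAAAAAD/////////AAAAAAD/////////AAAAAAD/////////AAAAAAD////////+AAAAAAD////////+AAAAAAD////////+AAAAAAD////////8AAAAAAD////////8AAAAAAD////////4AAAAAAD////////wAAAAAAD////////wAAAAAAD////////gAAAAAAD////////AAAAAAAD///////+AAAAAAAD///////8AAAAAAAD///////4AAAAAAAD///////wAAAAAAAD///////gAAAAAAAD///////AAAAAAAAD//////8AAAAAAAAD//////4AAAAAAAAD//////wAAAAAAAAD//////AAAAAAAAAD/////+AAAAAAAAAD/////4AAAAAAAAAD/////wAAAAAAAAAD/////AAAAAAAAAAD////8AAAAAAAAAAD////wAAAAAAAAAAD////AAAAAAAAAAAD///8AAAAAAAAAAAD///wAAAAAAAAAAAD///AAAAAAAAAAAAD//8AAAAAAAAAAAAD//wAAAAAAAAAAAAD//AAAAAAAAAAAAAD/4AAAAAAAAAAAAAD/gAAAAAAAAAAAAAD+AAAAAAAAAAAAAADwAAAAAAAAAAAAAADAAAAAAAAAAAAAAAAAAAAAAAAAAAAAAAAAAAAAAAAAAAAAAAAAAAAAAAAAAAAAAAAAAAAAAAAAAAAAAAAAAAAAAAAAAAAAAAAAAAAAAAAAAAAAAAAAAAAAAAAAAAAAAAAAAAAAAAAAAAAAAAAAAAAAAAAAAAAAAAAAAAAAAAAAAAAAAAAAAAAAAAAAAAAAAAAAAAAAAAAAAAAAAAAAAAAAAAAAAAAAAAAAAAAAAAAAAAAAAAAAAAAAAAAAAAAAAAAAAAAAAAAAAAAAAAAAAAAAAAAAAAAAAAAAAAAAAAAAAAAAAAAAAAAAAAAAAAAAAAAAAAAAAAAAAAAAAAAAAAAAAAAAAAAAAAAAAAAAAAAAAAAAAAAAAAAAAAAAAAAAAAAAAAAAAAAAAAAAAAAAAAAAAAAAAAAAAAAAAAAAAAAAAAAAAAAAAAAAAAAAAAAAAAAAAAAAAAAAAAAAAAAAAAAAAAAAAAAAAAAAAAAAAAAAAAAAAAAAAAAAAAAAAAAAAAA="/>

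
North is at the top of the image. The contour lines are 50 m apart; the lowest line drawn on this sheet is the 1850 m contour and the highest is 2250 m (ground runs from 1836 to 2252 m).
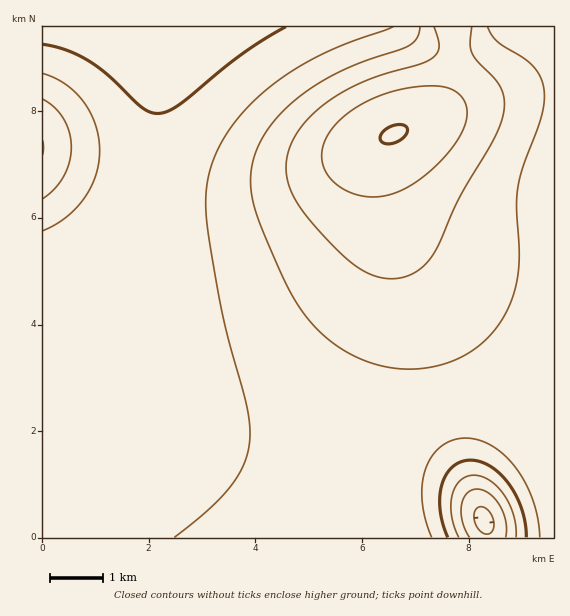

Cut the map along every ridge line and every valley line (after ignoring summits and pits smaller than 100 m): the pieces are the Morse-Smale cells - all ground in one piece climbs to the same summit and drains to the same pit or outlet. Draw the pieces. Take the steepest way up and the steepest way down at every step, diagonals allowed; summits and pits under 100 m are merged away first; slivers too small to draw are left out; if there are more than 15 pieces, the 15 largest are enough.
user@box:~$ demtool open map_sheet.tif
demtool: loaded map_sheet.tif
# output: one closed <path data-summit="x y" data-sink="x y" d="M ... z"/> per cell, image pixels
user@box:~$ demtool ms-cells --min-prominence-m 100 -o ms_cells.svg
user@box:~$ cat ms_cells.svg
<path data-summit="393 135" data-sink="133 27" d="M453 26l-303 1 3 5 4 27 0 50-7 51-15 57-14 32-20 27-26 21-33 15 1 226 350-1-6-25-1-35 4-40 11-62 1-48-5-59-16-81-2-32 3-11 6-7 39-19 16-17 6-10 5-20 1-24z"/><path data-summit="393 135" data-sink="484 520" d="M553 26l-98 0-1 45-5 20-6 10-16 17-39 19-7 11 0 39 16 81 5 59-1 48-11 62-4 40 1 35 6 26 161-1z"/><path data-summit="43 148" data-sink="133 27" d="M149 26l-107 1 1 284 32-14 26-21 20-27 14-32 15-57 7-51 0-50-4-27z"/>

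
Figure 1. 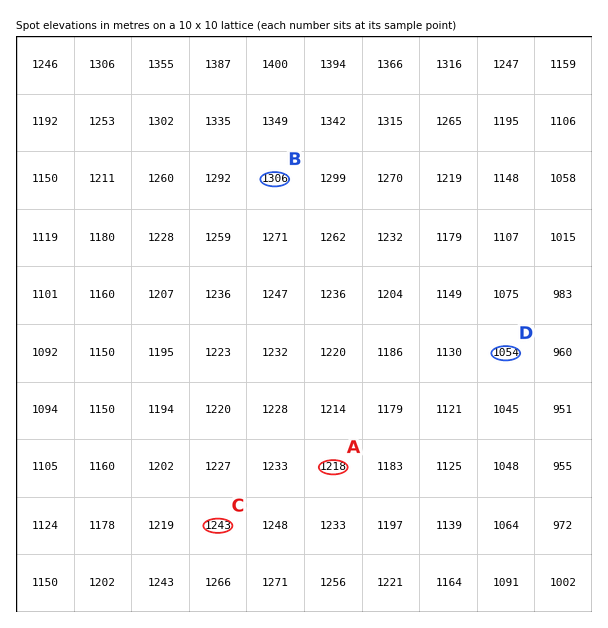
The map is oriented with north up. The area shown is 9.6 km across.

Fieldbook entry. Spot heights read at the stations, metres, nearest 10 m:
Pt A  1220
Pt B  1310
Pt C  1240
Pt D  1050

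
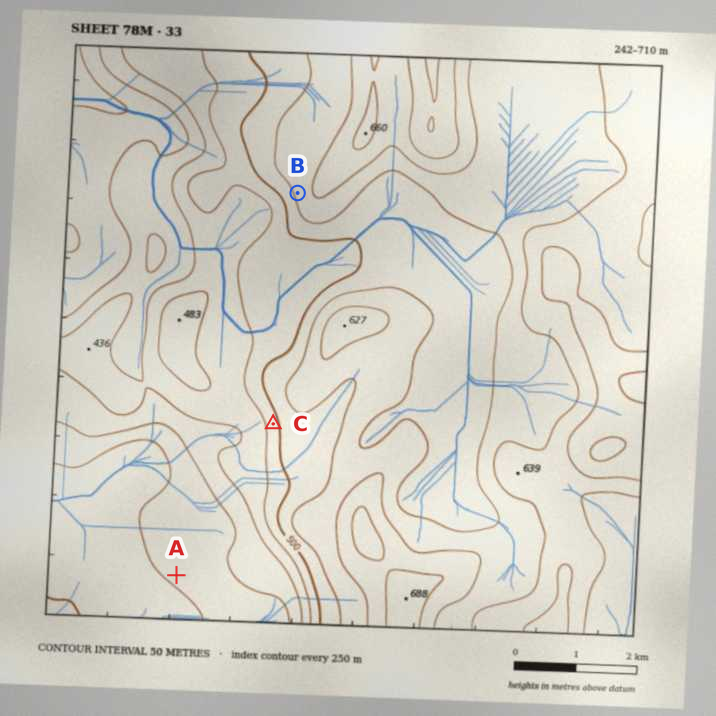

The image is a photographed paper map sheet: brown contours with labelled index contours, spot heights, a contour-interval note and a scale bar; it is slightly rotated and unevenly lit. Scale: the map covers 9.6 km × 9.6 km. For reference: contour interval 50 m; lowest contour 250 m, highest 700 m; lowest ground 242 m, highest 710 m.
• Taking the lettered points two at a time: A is lower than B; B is higher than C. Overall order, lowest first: A C B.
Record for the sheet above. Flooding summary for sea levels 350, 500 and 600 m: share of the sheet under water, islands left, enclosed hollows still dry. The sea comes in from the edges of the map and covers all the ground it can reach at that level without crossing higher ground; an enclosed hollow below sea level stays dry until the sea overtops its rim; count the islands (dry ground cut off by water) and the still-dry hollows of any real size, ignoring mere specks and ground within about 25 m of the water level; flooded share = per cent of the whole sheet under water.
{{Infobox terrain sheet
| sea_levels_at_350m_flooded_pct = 14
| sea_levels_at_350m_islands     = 0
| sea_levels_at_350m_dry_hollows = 0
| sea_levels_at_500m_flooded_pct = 39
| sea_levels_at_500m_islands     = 0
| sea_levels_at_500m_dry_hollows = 0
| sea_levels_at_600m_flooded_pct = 77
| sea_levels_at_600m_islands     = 1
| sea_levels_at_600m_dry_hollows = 0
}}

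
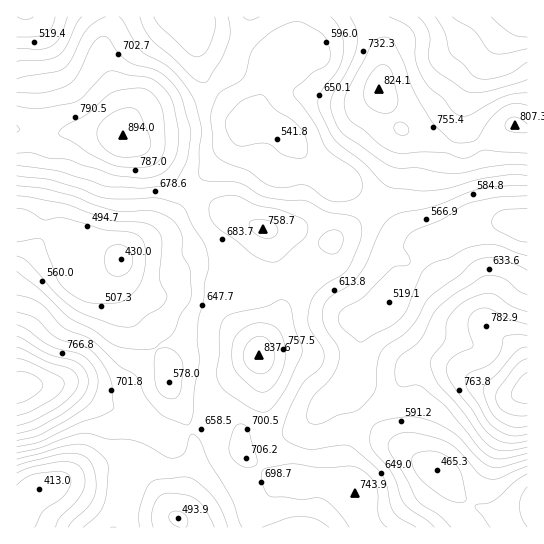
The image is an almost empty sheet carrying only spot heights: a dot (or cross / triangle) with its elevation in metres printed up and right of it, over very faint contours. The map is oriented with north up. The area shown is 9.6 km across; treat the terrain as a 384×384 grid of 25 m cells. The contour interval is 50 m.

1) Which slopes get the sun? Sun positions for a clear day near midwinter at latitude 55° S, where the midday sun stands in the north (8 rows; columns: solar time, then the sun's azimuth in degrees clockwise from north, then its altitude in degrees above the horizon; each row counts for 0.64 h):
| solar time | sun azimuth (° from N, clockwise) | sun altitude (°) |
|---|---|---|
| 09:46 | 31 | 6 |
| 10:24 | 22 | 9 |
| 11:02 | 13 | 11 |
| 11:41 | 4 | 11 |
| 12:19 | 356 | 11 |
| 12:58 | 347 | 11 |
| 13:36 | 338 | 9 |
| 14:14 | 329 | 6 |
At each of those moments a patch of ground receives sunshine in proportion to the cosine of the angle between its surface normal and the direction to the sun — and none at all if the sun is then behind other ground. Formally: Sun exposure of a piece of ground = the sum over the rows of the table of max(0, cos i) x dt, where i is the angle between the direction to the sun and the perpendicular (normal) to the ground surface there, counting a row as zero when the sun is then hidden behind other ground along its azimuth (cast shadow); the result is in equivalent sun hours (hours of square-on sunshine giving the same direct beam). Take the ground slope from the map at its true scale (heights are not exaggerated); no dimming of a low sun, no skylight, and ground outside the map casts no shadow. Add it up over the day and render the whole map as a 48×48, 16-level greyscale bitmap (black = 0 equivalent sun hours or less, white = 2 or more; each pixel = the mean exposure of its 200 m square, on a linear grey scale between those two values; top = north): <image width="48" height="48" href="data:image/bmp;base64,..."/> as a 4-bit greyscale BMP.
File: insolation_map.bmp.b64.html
<image width="48" height="48" href="data:image/bmp;base64,Qk32BAAAAAAAAHYAAAAoAAAAMAAAADAAAAABAAQAAAAAAIAEAAATCwAAEwsAABAAAAAAAAAAAAAAABEREQAiIiIAMzMzAERERABVVVUAZmZmAHd3dwCIiIgAmZmZAKqqqgC7u7sAzMzMAN3d3QDu7u4A////AEVWeaqYd3h2VERDIRERIjRnm8y6l3ZlVDI0eZmHZVQzMzRFQyERIzRWiszKh2QyIyECNXd2VUIREjNFZTIiIzRVeaqZdkMhExAAAkVmZTEBEiNFVUM0RWd3iIiHdjIQAQAAACNXdjEBIjRFZnd3eJmqqZmHZDEAAAAAAAJHd1MRI0RFZ5mqmavMy5dUMyEAAAAAAAE0VUMzRURVaJq8u7vNyXQhERAAAAAAAAASIiNFZVZmeJu7u6qZhUIQARAAAAAAAAEiIkZmVWd3dniZmph1QhEAAREAAAAAAAEiJGiYZVZ3ZUV4mZl0IQAREREAAAAAAAE0VnmpdVVmVERWeZl0MiMzIRIQAAAAABNXeKu5dVVTIjNFZ5qXVDQyERIyEDIiESNXiKqodmUyESMzRYmpZDMhESNnZId3ZVVoiId3d2QyEiMyI1Z3ZUMyI2i7qc3e26maqXZmd3UxETMyI0VmZlREV6zMu+///9y7qXVVZ3ZTM0RERFVnd3Znmbu8zf///+3buoVEVnZ3iHZmd3Z4mqmaqpiJve7u//7bupdmZmeKupiJqqiJvLqYiGRGrey73u26qZmHdmis3KiJmpiJvLqHZlVpzturzu26mZmIdmis3bhmd2ZniqqYiHis3su83ty6mZmamHeKupdlVDNFaJmru7vM3bze3LuqqYd4h3d4mHdkMhI0Vnirzd3Lu6zbqYiZqXVVZnh3d3dkIRIzRGirzMzKmbuodlVniHZVZ3d2VmdmQhIzNEaJu7q6qrmHVDREVmZUVmdlM0Z2UyM0VVZ4mru7zLl2REMQAlVURWVUIiRVREREVmeImr3d7qhkRDEAACRVREQyIjNFZVRERWZ3iKzdzHdUMQAAAAI0MzIjNFVWeIdUNEREV3iamDMhAAAAAAEiNENFeJmHm7l1MiIhIjMyMxAAAAAAAAASRWZ6zdy6zduFMRERAAAAAQAAAAAAAAACV4q87/7d3cuWQiEQAAAAAAAAAAAAAAATabzd3e3MqZmGVDIQAAAAAAAAAAAAAAAkabzcu7qphlVEMiIhAAAAAAAAAAAAAAAjV5vLmYiYZCEiEREREAAAAAAAAQAAABIzV4q6h3iHQhAREAARIiEQABEiEiIRIkVVVnmqmIh2QgAREQEkV2UxETNFREVVZ3dmVWiZqXZUQhESIjRXiZdTIneIiIiIiYd3d3d3h2UzMiIjVneImqmGVrqqq7q7qHd4l2RFVUMiI0MzVniJmqq7qtzMu7u7qYiIh1MzNDIkVVVDRXiZmavO7dzMuqqru6qqqGQiNVVXiYdlVompmbzv/su7upqrzdzMuWQiRWiJq7mHd4maur3v/sy7upib3/7cuXZEVXiZq7qpiImruqrM3M3duoibzu7cqphlVoiJmZqqqZiZmYiaq+7tupiaqszKmZh1RWZ3ZniZqXZmiIiJve7cuqmYiauqmIh0MjNERFaJmHZmeIiJvcy6mrupiaqpiHdUMiIzNEVpqqmImZmau6qYmry5iJqpdmVDMhIiIjRYrMuqqqqamQ=="/>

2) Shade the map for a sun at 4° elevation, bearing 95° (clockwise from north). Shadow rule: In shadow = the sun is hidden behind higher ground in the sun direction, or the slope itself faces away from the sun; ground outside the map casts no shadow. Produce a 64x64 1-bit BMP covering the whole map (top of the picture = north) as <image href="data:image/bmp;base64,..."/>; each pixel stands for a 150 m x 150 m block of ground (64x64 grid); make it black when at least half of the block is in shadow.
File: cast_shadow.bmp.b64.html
<image width="64" height="64" href="data:image/bmp;base64,Qk0+AgAAAAAAAD4AAAAoAAAAQAAAAEAAAAABAAEAAAAAAAACAAATCwAAEwsAAAIAAAAAAAAA////AAAAAAD/4A/4D8AAAP/wf/gPwAAA//B/+AeAAAD/+H/4A4AAAP/4P/ABgAEA//gf8AAAB4D/+A/wAAAPwH/wB+AAAB/gD/AD4AAAP/AD4APgAAD/8ADgA+AAAf/wAAAD4AAD//gAAABgAAf//AAAAgAAH//8AAAPAAP///gAAD8AD////AAAfxwP///+AAB/fB////8AAH/8H////wAA//wP////AAH//A////8AB//8B////wAf//wD///+AD///AH///wAP//8Af//4AB///wB///AAH//iAH//8AA//+AAf//wAD//4AA///AAf//gwAf/8AD//+DAAf/wAP//4AAAf/AA///gAAAf8AB//+AAAAfwAD//5wAAAOAAP///AAAAAAB///8AAAAAAH///gAAAAAA///wAAAAAABg//AAAAAAAPA/4AAAAAAB8ACAAD4AAADwAAAAfgAAAAAAAAD+AAAADAAAAf8AAAAcAAAH/4AAAPwAAB//gAAB/AAAf/+AAAP8AAP//4AAB/wAD///AD4H/AAP//4A/g/+AB//+AD/D/4AH//8AP8f/AAf//wAfx/8AB///gA/P/wAP//+AA//+AB///4AD//wAP///gAH//AB///+AAP/8AH7//4AAP/wAfn//gAAP/AD/H/+AAA/+Af8P/wAAD/4D/4f+AAAA=="/>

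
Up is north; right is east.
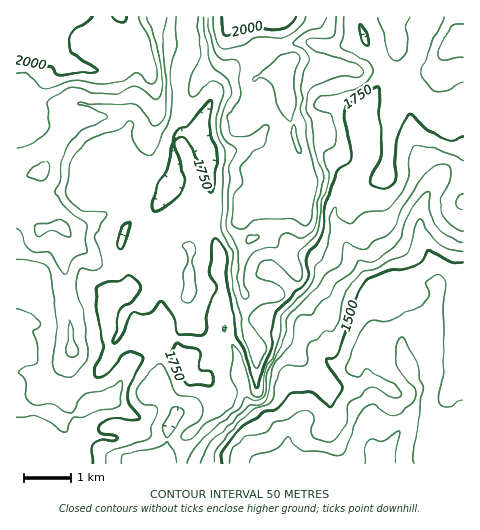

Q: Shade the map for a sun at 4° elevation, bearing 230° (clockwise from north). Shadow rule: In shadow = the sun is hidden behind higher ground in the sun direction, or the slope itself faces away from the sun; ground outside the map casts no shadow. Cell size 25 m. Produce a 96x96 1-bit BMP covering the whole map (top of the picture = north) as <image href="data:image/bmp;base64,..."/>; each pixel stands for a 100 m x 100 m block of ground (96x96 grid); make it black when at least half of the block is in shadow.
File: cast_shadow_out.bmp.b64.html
<image width="96" height="96" href="data:image/bmp;base64,Qk2+BAAAAAAAAD4AAAAoAAAAYAAAAGAAAAABAAEAAAAAAIAEAAATCwAAEwsAAAIAAAAAAAAA////AAAAAAAAAP8AB/8AAABgAAAAAP8AB/8AAADwAAAAAfgAA/+AAAHwAAAAAPAAAf+AAAPwAAAAAAAAAH/AAAPwAAAAAAAHAB/gAAPgAAAABwcPgAfgAAPgAAAAD4cPgAfgAAPgAAAAAAAPwAPgAAfwAAAAAAAP4AEAAAfwAAAAYAA/4AAAAAfwAAAA8AD/4AAAAA/wAAA/8AP/wADAAAfwAAB/+Af/wAHDAAfAAAB/+P//wAPHgAAAHAB/+f//gAfPwAQAPgD/Cf//gB/P4A+AfgD8AP//gB/P4B/B/gB4AD3/gD/P8D/D/gAYAAD/AH+P+H/v/gAAAYD/AP+P+P///gAAAcB/AD+P/f///AAAA8B/AAcP/////AAMB+B/AAcP/+f/8AAcB+B/AEYP/8f/YAAcD/B+AEYf/+f/AAA8D/geAAgf/+f+AAAAD/gAADg///f8AAAAD/wAAHh////wAAAAD/wAAHh////gAAAAD/4AAPh////wAAAED/4AAfg////wAAAAD/8AAfgH///wAAAAD/8AAfAA///wAAAAH/8AAeAAP//wAAAAH/8AA8AAP//4AAAAH/8AA8Bg///8A8AAH/8AA+B/+//+P8AAH/8AA/B/8////+AAH/4AA/D/5///h8AAH/gAA/j/x///wAAAHgAAA/j/D///AAAAHgYAA/h/H//+AAAAGH4AAfh+H//8AAAAAP4AAfg8P//8AQAAAf4AAfgAf/+AAwAAA/8AAfAAf/8ADwAAB/8AAfAAwf8APwAAB/8AAeADgP+AfwAAD/+AAOADAf+AfgAAH/+AAEAAAf/AfgAAP/+AAEAAAf/AfgAAP//AAEAAAf/gfgAYf/+AAEAAAf/AfwA4f/+AAOAAA/8AfwA4//+AAeAAA/8AfwAh//+AAeAAA/+APwAB//+AAeAAA//APwAA///AAeAAA//APwAA///AAeAAAf/gPwAA///gAcAAAf/wPgAB///gA8AAAf/wfgAB///AA8AAAf/4/wAD//+AA8AAAf/8/wAD//8Bg8AAA//8/wAD//4Dg4AAA//+/4AD/8wDx4AAB//+/4AA/8ADxwAAB////wAAP8ADxwAAB////gAAD8ADxgAAD////AAAA4AD4AAAD///+AABAAAB4AAAD///8AADgAAA8AAAD///cAADwAIB8AAAD///cAAD4A4B8AAAH//+IAAD8HwB8AAAH//+AAAD8AAB+AAAH//+AAAB+AAB+AAAH//+AAAAMAAB+AAAP///AAAAAAAB/AAAP///AAAAAAAD/AAAP///AAAAAAAD/AAAP///AAAAAAAD/AAAP/8fAAAAAAAH/gAAf/wfAAAAAAMH/gAAP/x/AAAAB/+H/wAQH/3+AAAAH/+P/wAAH//+AAAAP/8P/wAAf///AAAAP/4P/4AAf///AAAAP/Af/4AAP///EAAAP+Af/4AAH//+MAAAH8A//4AAB//+OAAABgA//4AAA//8OAAAAAB//4AAAH/8PAMAAAD//4AADD/8OAMAAAD//4AAHj/8IAE="/>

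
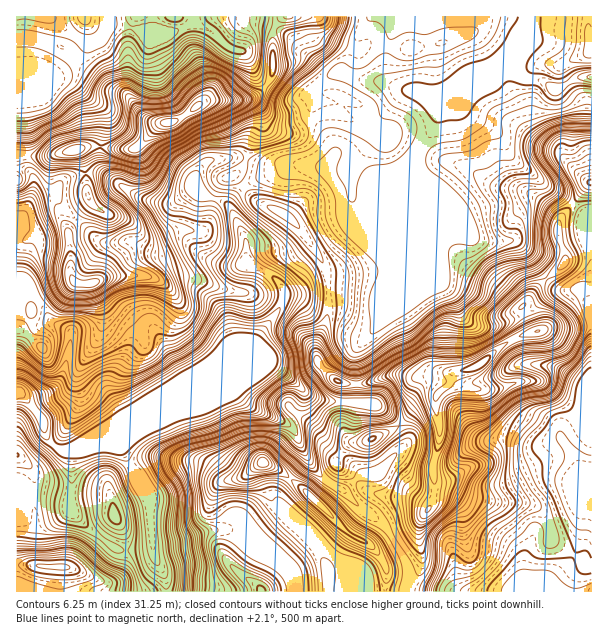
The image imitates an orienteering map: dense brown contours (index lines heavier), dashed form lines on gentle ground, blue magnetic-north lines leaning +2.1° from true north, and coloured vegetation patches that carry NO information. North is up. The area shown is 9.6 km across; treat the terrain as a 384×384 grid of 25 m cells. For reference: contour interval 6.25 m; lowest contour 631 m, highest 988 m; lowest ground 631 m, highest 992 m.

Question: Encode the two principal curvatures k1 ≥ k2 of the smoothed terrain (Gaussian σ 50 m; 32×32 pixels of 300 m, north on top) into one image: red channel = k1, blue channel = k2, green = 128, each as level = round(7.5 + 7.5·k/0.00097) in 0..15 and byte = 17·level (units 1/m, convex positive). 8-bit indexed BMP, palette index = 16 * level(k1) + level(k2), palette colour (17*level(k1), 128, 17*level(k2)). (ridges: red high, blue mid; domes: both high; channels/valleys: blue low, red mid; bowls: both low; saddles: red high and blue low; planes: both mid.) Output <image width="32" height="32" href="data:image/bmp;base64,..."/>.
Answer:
<image width="32" height="32" href="data:image/bmp;base64,Qk02CAAAAAAAADYEAAAoAAAAIAAAACAAAAABAAgAAAAAAAAEAAATCwAAEwsAAAABAAAAAAAAAIAAABGAAAAigAAAM4AAAESAAABVgAAAZoAAAHeAAACIgAAAmYAAAKqAAAC7gAAAzIAAAN2AAADugAAA/4AAAACAEQARgBEAIoARADOAEQBEgBEAVYARAGaAEQB3gBEAiIARAJmAEQCqgBEAu4ARAMyAEQDdgBEA7oARAP+AEQAAgCIAEYAiACKAIgAzgCIARIAiAFWAIgBmgCIAd4AiAIiAIgCZgCIAqoAiALuAIgDMgCIA3YAiAO6AIgD/gCIAAIAzABGAMwAigDMAM4AzAESAMwBVgDMAZoAzAHeAMwCIgDMAmYAzAKqAMwC7gDMAzIAzAN2AMwDugDMA/4AzAACARAARgEQAIoBEADOARABEgEQAVYBEAGaARAB3gEQAiIBEAJmARACqgEQAu4BEAMyARADdgEQA7oBEAP+ARAAAgFUAEYBVACKAVQAzgFUARIBVAFWAVQBmgFUAd4BVAIiAVQCZgFUAqoBVALuAVQDMgFUA3YBVAO6AVQD/gFUAAIBmABGAZgAigGYAM4BmAESAZgBVgGYAZoBmAHeAZgCIgGYAmYBmAKqAZgC7gGYAzIBmAN2AZgDugGYA/4BmAACAdwARgHcAIoB3ADOAdwBEgHcAVYB3AGaAdwB3gHcAiIB3AJmAdwCqgHcAu4B3AMyAdwDdgHcA7oB3AP+AdwAAgIgAEYCIACKAiAAzgIgARICIAFWAiABmgIgAd4CIAIiAiACZgIgAqoCIALuAiADMgIgA3YCIAO6AiAD/gIgAAICZABGAmQAigJkAM4CZAESAmQBVgJkAZoCZAHeAmQCIgJkAmYCZAKqAmQC7gJkAzICZAN2AmQDugJkA/4CZAACAqgARgKoAIoCqADOAqgBEgKoAVYCqAGaAqgB3gKoAiICqAJmAqgCqgKoAu4CqAMyAqgDdgKoA7oCqAP+AqgAAgLsAEYC7ACKAuwAzgLsARIC7AFWAuwBmgLsAd4C7AIiAuwCZgLsAqoC7ALuAuwDMgLsA3YC7AO6AuwD/gLsAAIDMABGAzAAigMwAM4DMAESAzABVgMwAZoDMAHeAzACIgMwAmYDMAKqAzAC7gMwAzIDMAN2AzADugMwA/4DMAACA3QARgN0AIoDdADOA3QBEgN0AVYDdAGaA3QB3gN0AiIDdAJmA3QCqgN0Au4DdAMyA3QDdgN0A7oDdAP+A3QAAgO4AEYDuACKA7gAzgO4ARIDuAFWA7gBmgO4Ad4DuAIiA7gCZgO4AqoDuALuA7gDMgO4A3YDuAO6A7gD/gO4AAID/ABGA/wAigP8AM4D/AESA/wBVgP8AZoD/AHeA/wCIgP8AmYD/AKqA/wC7gP8AzID/AN2A/wDugP8A/4D/AIaFhZa2yKaWcoanhbXZpYWWp4d2xoXGdIaGdnd3d4eX1+jY2aaEpXRzhZbYtoSFdaaXdnTng8elhZiHhoeHh5iVdZeog4Omc4WGuMeFd3WWp4Sl+LSD5nOFl4d3h5iXl4WVhIOTuLeClaa1lYeFl6d0tfeUgpX2YoSGdnZ2l4eHh6dldJjIloN0p9iFdYang8X3g3R2henoo5eXl5aXdneHp4WFmMiEdFOVx7aVpHTF+JGDp5aWpcenhYaHh4d2d4e4pZW5yIODp7a3x+fH5fWQtKaGdYa118a2lYWHh3d3yKdzhZSTlMX4+demtvzXg5DIlaWDdJT1cbbGhXaHh4fHccWEhneFk5Kklaa4ycRwx5XH+edzUviEc3OWdnZ3iMdgtreEhXeHhYNyg6SAoLOmt6eVo9SU95Oko3OXdYaHkpWnt6iFhHaHd3aEc7Pqx4KggHBAxpbmg6fpg2Gio4ZRo6S3daamg4R3h3eGgqXAkvn29dPYpqe3ttb29/qTdZPpsseWhci4hIOFh4d3UZL69WGD9/nox+f3xGCAsKNxtOqUlriXl7i2mJN1d3ZxtPmUY3KCg9anhqT35ZWnyYC3lpR0poeHhqe4hmR0g8P4trR2hoRzg9eFYXDj+PrI0oeEsXKihXZ1lcinc5enkKWEt4eGd3WCtaS219eTx6aDh5DZ6tdzc3TnppTG2LmTc4W3h3Z3h4aEZHSUpumDc4Z0g+nG+fb2+LeWt5WFlHGWlqeIh4eHh3eGlammt+WlhZaj16eFloaFloaElXOVp5e3l4eHh4eHh5eElpZjlPiUmHPWlnSDhbeFhZiog4WFlsd2dnd3h4eHh3aEc2LHxnWGhNekltjnppWnqKdxh6fIhnZ3h4eHd4d3doeXgtjHdnOmlqf3x5OCdIaFkqXYuJeXhoeHd4d3d3d3doeUteWUxqV1t8ZQoLSUdIWopoV1h5eGh4d3d4d3h4eXqKdhktmktYSioXDF5nNjhJendneGhoeIh4eHh4eXh4eGgZP3p9bn+fnk9vv2cYBQgoSVdYaHd4eHiIeGiIeHiIW06riYdZaop6Zzs/b5xnKTgqe3p4d3h4eIiIeHd4eHhqPG2cd0coSnhWLX+Pf1+MajsrWFh4eHh4eIh3d3h4eIhoODg3d2g4WktvVjUdj6+ff1gWKHh4iIh3eHd4eHh4eYhYWoh3d2dKbHpXRzpenqgqH4g4OGh4aHd3eHd3eHh4aFlIB3d4eGhIWldYWV5IBxk/jFpYOGiIeHh4d3d4eHh5enx4eXmIZ2hqZ1dLajgnWT9nSntoSHh5eXmJeIh4d3d3enh4aGl4eGloeWlIWXmJXVtrbJk4aHh3eHh4eIh4eHh6c="/>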